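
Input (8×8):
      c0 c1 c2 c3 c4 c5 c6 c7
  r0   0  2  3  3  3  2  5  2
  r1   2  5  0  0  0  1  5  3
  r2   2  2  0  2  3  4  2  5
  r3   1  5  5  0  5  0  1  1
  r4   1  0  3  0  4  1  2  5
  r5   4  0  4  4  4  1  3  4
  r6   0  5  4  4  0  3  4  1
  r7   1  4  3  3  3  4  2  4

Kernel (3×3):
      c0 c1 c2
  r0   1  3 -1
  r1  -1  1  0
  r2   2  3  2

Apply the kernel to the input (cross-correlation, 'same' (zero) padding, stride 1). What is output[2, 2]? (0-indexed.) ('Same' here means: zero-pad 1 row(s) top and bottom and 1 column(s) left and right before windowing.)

The receptive field on the zero-padded input at this output position is [5 0 0 / 2 0 2 / 5 5 0]. Elementwise product with the kernel and sum: 5·1 + 0·3 + 0·-1 + 2·-1 + 0·1 + 5·2 + 5·3 + 0·2.

28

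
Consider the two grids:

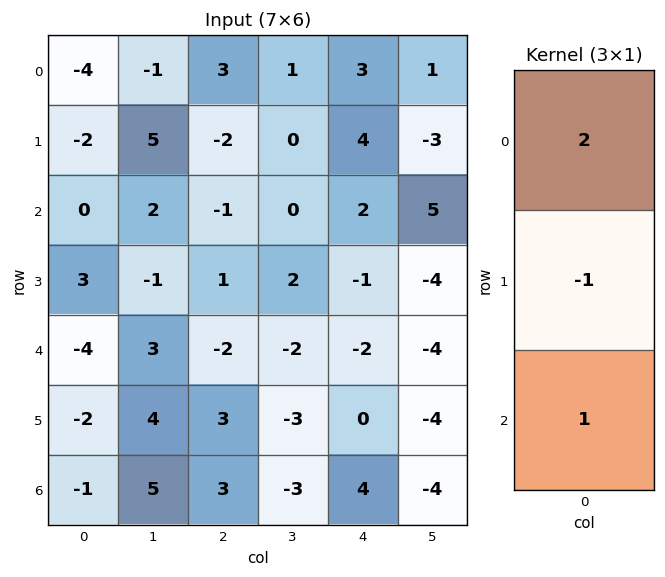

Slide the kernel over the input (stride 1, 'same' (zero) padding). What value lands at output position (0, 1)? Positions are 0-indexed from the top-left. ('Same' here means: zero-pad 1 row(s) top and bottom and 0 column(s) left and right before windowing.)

The receptive field on the zero-padded input at this output position is [0 / -1 / 5]. Elementwise product with the kernel and sum: 0·2 + -1·-1 + 5·1.

6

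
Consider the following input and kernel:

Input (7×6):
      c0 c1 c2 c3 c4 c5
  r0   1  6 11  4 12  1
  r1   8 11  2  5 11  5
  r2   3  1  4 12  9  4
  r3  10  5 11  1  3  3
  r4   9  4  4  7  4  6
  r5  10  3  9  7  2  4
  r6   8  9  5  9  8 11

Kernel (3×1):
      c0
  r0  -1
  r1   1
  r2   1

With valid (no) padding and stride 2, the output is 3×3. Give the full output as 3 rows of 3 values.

Output[0,0]: The receptive field on the input at this output position is [1 / 8 / 3]. Elementwise product with the kernel and sum: 1·-1 + 8·1 + 3·1.

10 -5 8
16 11 -2
9 10 6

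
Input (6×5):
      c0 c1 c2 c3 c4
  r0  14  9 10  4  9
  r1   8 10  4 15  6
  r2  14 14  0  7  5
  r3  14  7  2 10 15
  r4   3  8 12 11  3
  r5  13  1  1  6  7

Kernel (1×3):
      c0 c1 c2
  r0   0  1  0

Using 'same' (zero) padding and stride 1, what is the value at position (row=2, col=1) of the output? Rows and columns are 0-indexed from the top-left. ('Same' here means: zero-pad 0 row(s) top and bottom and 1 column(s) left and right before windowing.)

14

The receptive field on the zero-padded input at this output position is [14 14 0]. Elementwise product with the kernel and sum: 14·1.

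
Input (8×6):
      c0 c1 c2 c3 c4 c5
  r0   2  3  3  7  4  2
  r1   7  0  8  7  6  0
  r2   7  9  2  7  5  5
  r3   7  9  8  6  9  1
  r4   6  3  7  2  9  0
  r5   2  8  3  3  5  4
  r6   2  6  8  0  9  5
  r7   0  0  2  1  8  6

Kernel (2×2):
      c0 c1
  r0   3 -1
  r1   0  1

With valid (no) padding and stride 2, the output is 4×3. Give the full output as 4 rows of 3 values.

Output[0,0]: The receptive field on the input at this output position is [2 3 / 7 0]. Elementwise product with the kernel and sum: 2·3 + 3·-1 + 0·1.
Output[0,1]: The receptive field on the input at this output position is [3 7 / 8 7]. Elementwise product with the kernel and sum: 3·3 + 7·-1 + 7·1.

3 9 10
21 5 11
23 22 31
0 25 28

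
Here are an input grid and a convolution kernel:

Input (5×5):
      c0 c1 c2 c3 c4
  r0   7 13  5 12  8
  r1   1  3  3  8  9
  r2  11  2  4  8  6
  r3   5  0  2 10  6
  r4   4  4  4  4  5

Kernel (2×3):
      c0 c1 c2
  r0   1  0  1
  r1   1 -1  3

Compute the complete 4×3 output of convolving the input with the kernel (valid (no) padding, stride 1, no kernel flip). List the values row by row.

Output[0,0]: The receptive field on the input at this output position is [7 13 5 / 1 3 3]. Elementwise product with the kernel and sum: 7·1 + 5·1 + 1·1 + 3·-1 + 3·3.
Output[0,1]: The receptive field on the input at this output position is [13 5 12 / 3 3 8]. Elementwise product with the kernel and sum: 13·1 + 12·1 + 3·1 + 3·-1 + 8·3.

19 49 35
25 33 26
26 38 20
19 22 23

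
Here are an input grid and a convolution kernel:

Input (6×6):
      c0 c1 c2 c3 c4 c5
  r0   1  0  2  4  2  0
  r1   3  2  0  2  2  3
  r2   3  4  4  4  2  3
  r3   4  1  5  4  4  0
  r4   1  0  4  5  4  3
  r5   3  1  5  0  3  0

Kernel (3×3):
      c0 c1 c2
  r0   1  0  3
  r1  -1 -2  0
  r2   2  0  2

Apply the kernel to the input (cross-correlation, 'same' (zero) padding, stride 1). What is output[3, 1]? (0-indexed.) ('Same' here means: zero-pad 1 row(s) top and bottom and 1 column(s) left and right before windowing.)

The receptive field on the zero-padded input at this output position is [3 4 4 / 4 1 5 / 1 0 4]. Elementwise product with the kernel and sum: 3·1 + 4·3 + 4·-1 + 1·-2 + 1·2 + 4·2.

19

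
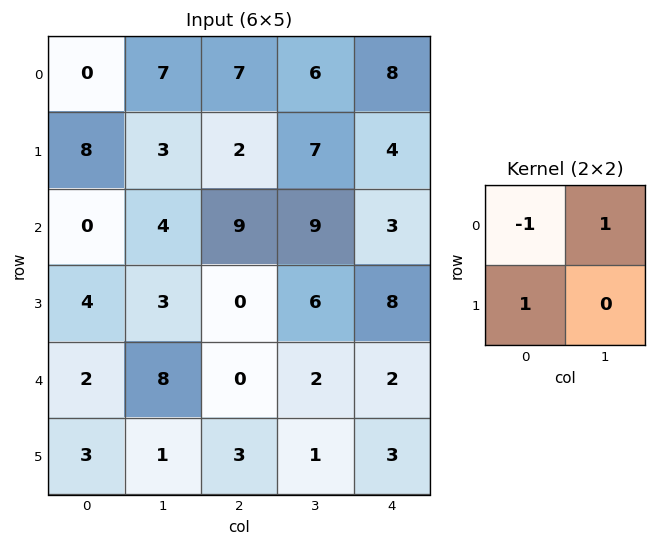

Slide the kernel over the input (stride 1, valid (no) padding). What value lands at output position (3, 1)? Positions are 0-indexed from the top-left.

5

The receptive field on the input at this output position is [3 0 / 8 0]. Elementwise product with the kernel and sum: 3·-1 + 0·1 + 8·1.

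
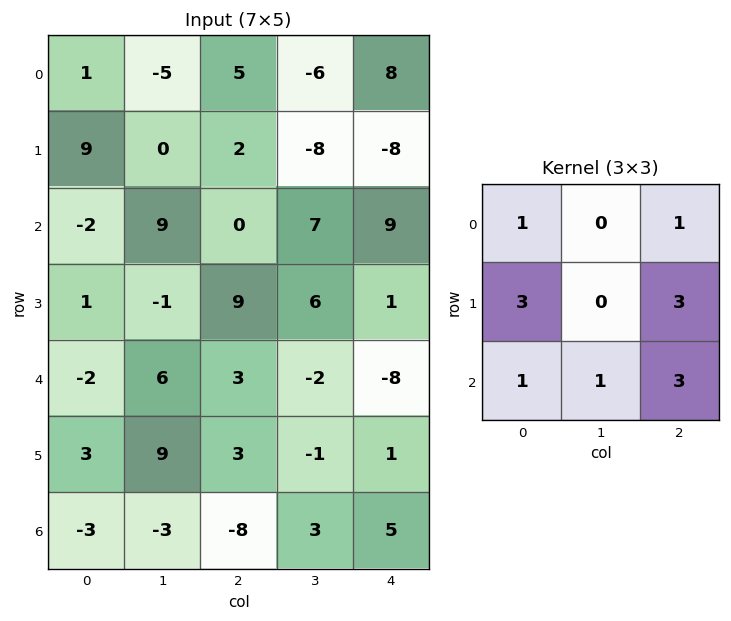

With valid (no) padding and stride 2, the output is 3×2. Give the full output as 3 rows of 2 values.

Output[0,0]: The receptive field on the input at this output position is [1 -5 5 / 9 0 2 / -2 9 0]. Elementwise product with the kernel and sum: 1·1 + 5·1 + 9·3 + 2·3 + -2·1 + 9·1 + 0·3.
Output[0,1]: The receptive field on the input at this output position is [5 -6 8 / 2 -8 -8 / 0 7 9]. Elementwise product with the kernel and sum: 5·1 + 8·1 + 2·3 + -8·3 + 0·1 + 7·1 + 9·3.

46 29
41 16
-11 17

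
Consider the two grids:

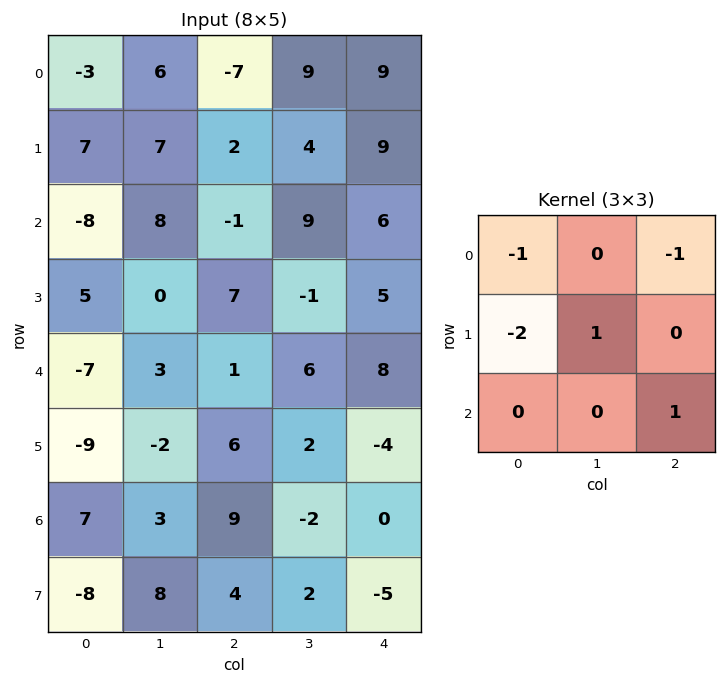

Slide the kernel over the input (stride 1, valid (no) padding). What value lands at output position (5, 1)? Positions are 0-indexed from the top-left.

5

The receptive field on the input at this output position is [-2 6 2 / 3 9 -2 / 8 4 2]. Elementwise product with the kernel and sum: -2·-1 + 2·-1 + 3·-2 + 9·1 + 2·1.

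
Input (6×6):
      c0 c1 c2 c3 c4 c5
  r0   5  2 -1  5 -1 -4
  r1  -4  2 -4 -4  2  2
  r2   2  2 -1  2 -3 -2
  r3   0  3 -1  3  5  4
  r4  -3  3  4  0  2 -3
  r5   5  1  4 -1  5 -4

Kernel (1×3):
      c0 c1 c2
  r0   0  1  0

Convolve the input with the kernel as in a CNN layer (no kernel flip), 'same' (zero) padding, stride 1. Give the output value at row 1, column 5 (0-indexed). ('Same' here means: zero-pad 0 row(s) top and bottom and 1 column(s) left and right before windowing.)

The receptive field on the zero-padded input at this output position is [2 2 0]. Elementwise product with the kernel and sum: 2·1.

2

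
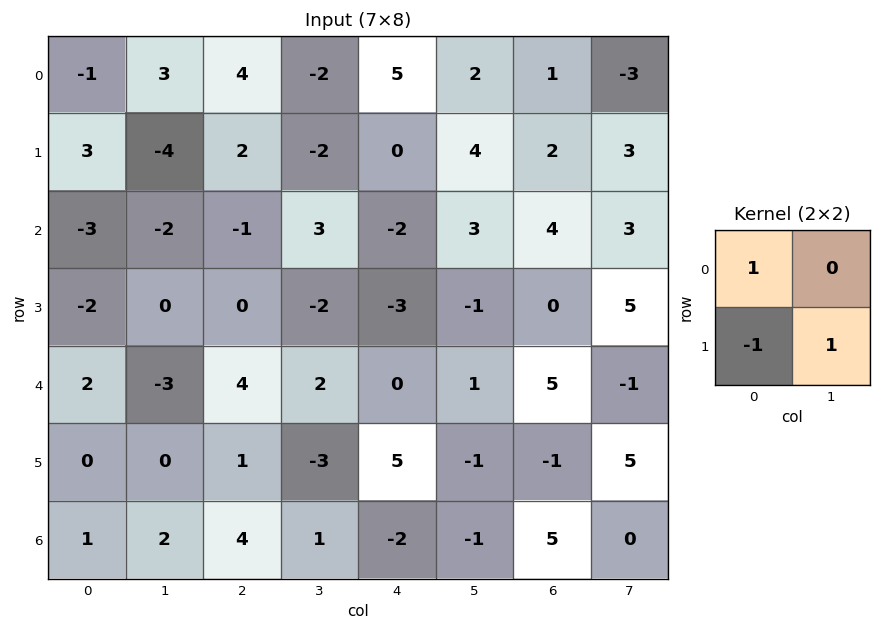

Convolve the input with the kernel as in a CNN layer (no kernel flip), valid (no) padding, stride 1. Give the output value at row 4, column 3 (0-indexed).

The receptive field on the input at this output position is [2 0 / -3 5]. Elementwise product with the kernel and sum: 2·1 + -3·-1 + 5·1.

10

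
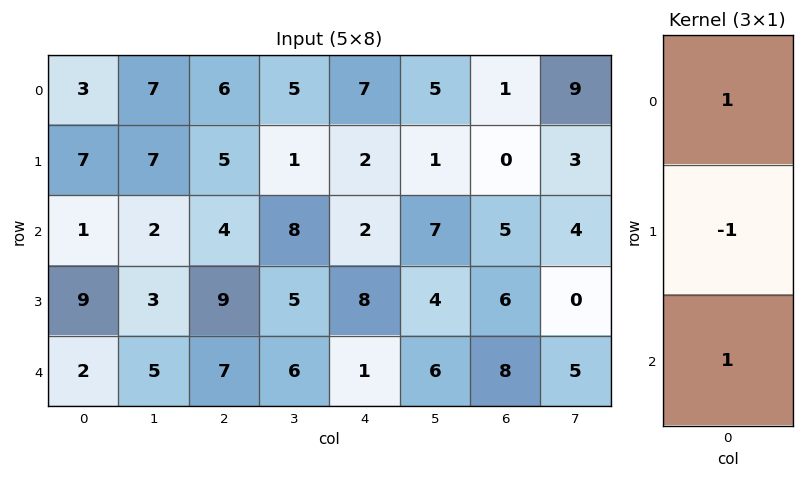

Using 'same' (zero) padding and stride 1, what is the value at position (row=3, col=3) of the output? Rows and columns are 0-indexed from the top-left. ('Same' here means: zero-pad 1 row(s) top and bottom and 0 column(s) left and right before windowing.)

9

The receptive field on the zero-padded input at this output position is [8 / 5 / 6]. Elementwise product with the kernel and sum: 8·1 + 5·-1 + 6·1.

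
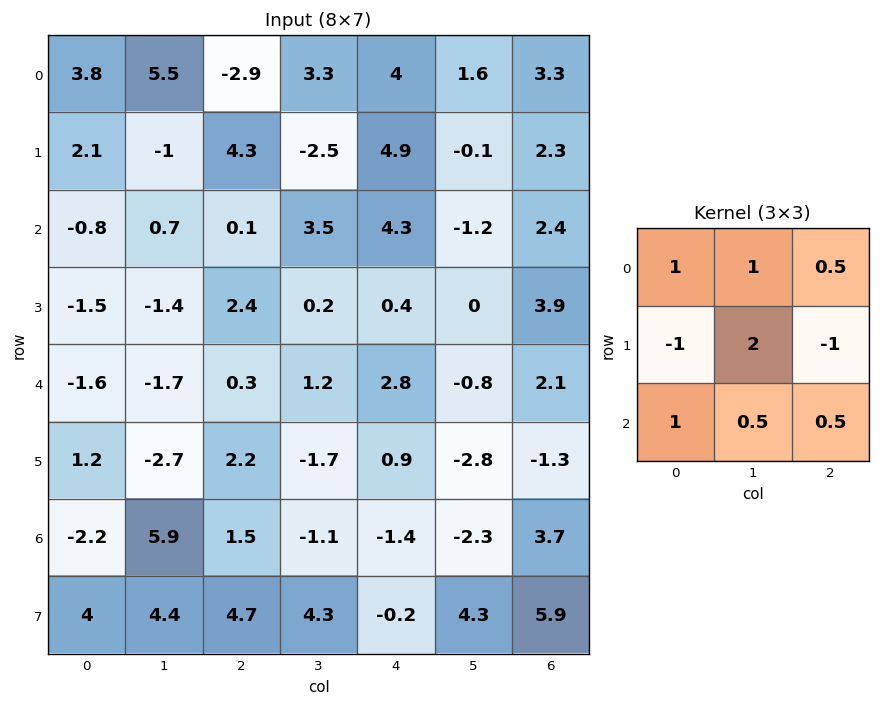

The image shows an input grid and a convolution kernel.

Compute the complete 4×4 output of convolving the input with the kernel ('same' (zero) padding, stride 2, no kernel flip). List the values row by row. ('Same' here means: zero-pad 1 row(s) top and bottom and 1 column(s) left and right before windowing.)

2.65 -14.7 3 6.05
-2.15 -2.05 9.05 10.15
-4.45 -0.25 3.15 5.45
-6.25 5.75 4.75 12.85

Output[0,0]: The receptive field on the zero-padded input at this output position is [0 0 0 / 0 3.8 5.5 / 0 2.1 -1]. Elementwise product with the kernel and sum: 0·1 + 0·1 + 0·0.5 + 0·-1 + 3.8·2 + 5.5·-1 + 0·1 + 2.1·0.5 + -1·0.5.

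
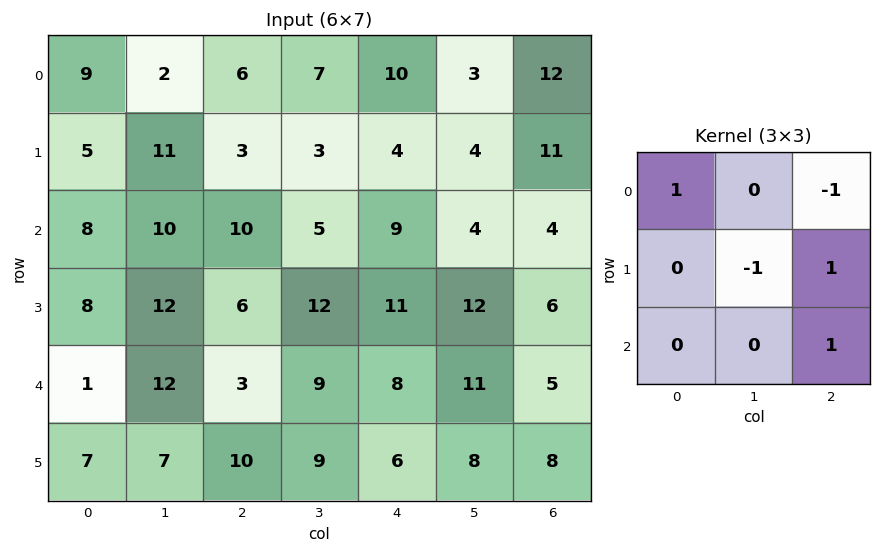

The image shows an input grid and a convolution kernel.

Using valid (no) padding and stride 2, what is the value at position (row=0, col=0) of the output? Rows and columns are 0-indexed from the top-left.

The receptive field on the input at this output position is [9 2 6 / 5 11 3 / 8 10 10]. Elementwise product with the kernel and sum: 9·1 + 6·-1 + 11·-1 + 3·1 + 10·1.

5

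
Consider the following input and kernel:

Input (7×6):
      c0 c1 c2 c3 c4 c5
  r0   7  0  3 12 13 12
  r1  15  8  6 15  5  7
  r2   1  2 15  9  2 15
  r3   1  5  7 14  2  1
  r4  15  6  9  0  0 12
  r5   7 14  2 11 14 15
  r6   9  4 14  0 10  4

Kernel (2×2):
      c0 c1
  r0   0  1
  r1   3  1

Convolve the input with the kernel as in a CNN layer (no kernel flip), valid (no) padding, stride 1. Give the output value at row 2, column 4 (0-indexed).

The receptive field on the input at this output position is [2 15 / 2 1]. Elementwise product with the kernel and sum: 15·1 + 2·3 + 1·1.

22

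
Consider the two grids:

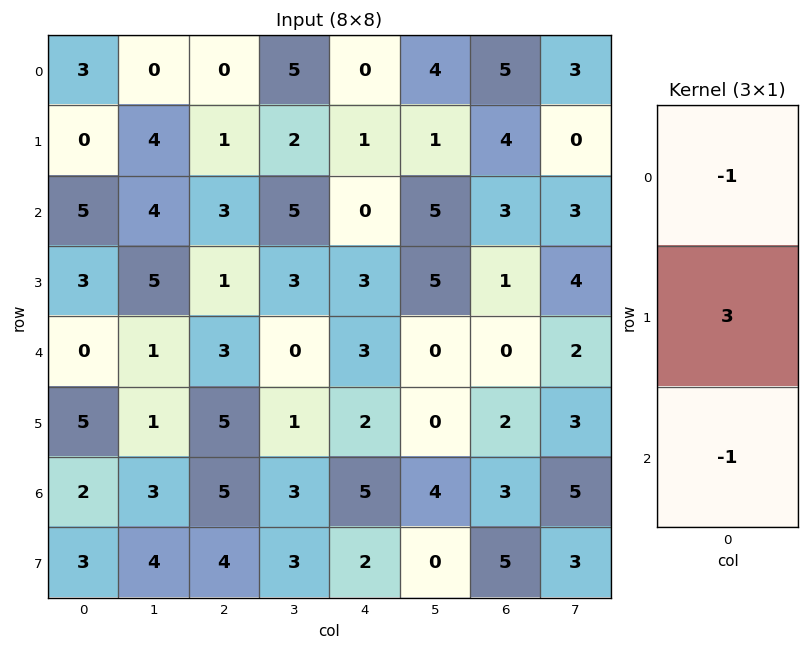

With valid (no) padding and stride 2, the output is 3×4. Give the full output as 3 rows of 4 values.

-8 0 3 4
4 -3 6 0
13 7 -2 3

Output[0,0]: The receptive field on the input at this output position is [3 / 0 / 5]. Elementwise product with the kernel and sum: 3·-1 + 0·3 + 5·-1.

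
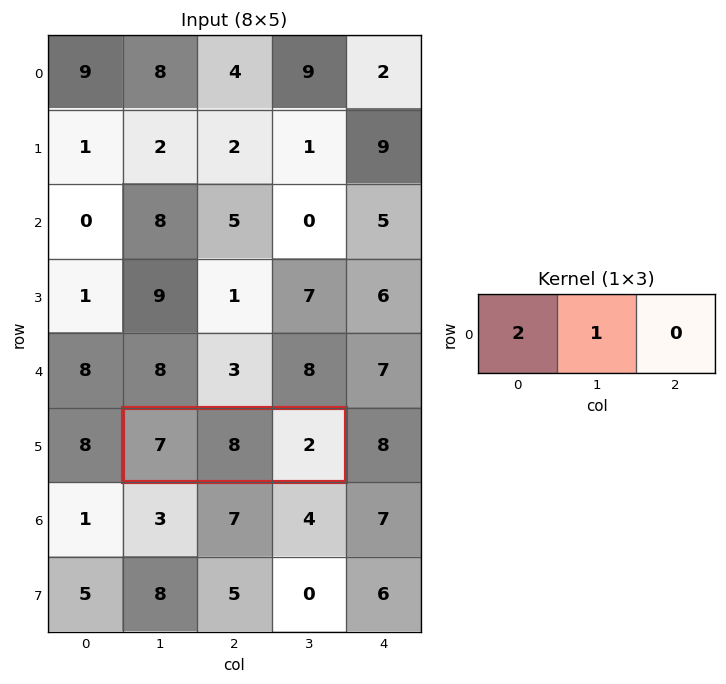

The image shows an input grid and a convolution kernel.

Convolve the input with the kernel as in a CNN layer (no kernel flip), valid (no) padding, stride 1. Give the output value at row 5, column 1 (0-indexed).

22

The receptive field on the input at this output position is [7 8 2]. Elementwise product with the kernel and sum: 7·2 + 8·1.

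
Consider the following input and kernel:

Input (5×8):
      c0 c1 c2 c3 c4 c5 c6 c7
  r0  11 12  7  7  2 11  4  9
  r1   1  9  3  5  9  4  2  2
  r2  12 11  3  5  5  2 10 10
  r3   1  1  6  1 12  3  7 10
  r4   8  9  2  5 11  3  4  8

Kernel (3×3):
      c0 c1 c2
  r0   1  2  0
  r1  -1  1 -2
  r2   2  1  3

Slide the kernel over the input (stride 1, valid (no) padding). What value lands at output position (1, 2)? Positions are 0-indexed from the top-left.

54

The receptive field on the input at this output position is [3 5 9 / 3 5 5 / 6 1 12]. Elementwise product with the kernel and sum: 3·1 + 5·2 + 3·-1 + 5·1 + 5·-2 + 6·2 + 1·1 + 12·3.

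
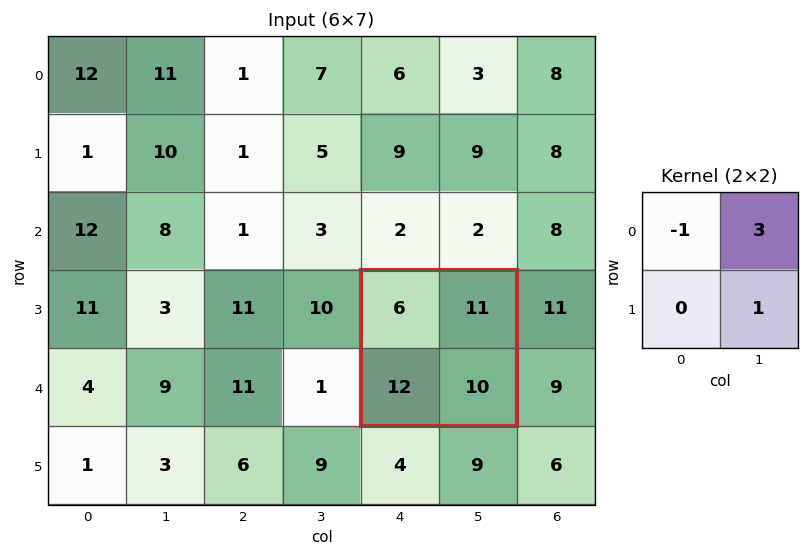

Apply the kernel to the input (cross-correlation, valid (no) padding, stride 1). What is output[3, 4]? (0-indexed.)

The receptive field on the input at this output position is [6 11 / 12 10]. Elementwise product with the kernel and sum: 6·-1 + 11·3 + 10·1.

37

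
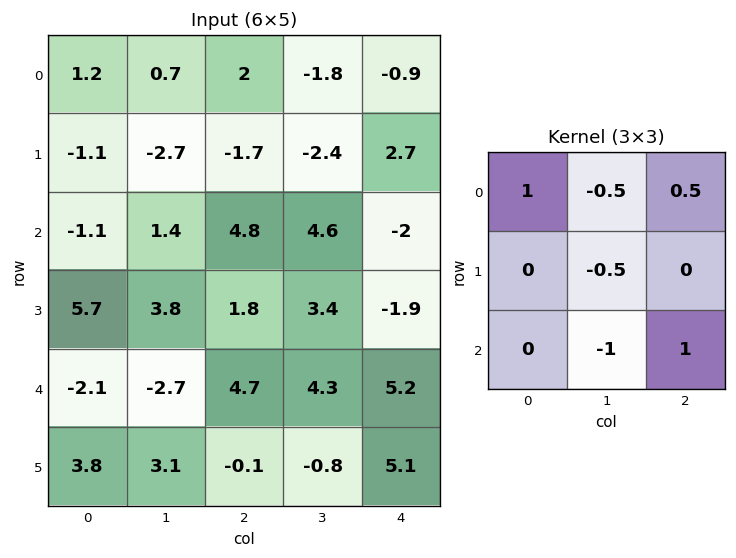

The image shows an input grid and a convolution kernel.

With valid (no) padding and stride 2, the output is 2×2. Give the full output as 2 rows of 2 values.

6.6 -2.95
6.1 0.7

Output[0,0]: The receptive field on the input at this output position is [1.2 0.7 2 / -1.1 -2.7 -1.7 / -1.1 1.4 4.8]. Elementwise product with the kernel and sum: 1.2·1 + 0.7·-0.5 + 2·0.5 + -2.7·-0.5 + 1.4·-1 + 4.8·1.
Output[0,1]: The receptive field on the input at this output position is [2 -1.8 -0.9 / -1.7 -2.4 2.7 / 4.8 4.6 -2]. Elementwise product with the kernel and sum: 2·1 + -1.8·-0.5 + -0.9·0.5 + -2.4·-0.5 + 4.6·-1 + -2·1.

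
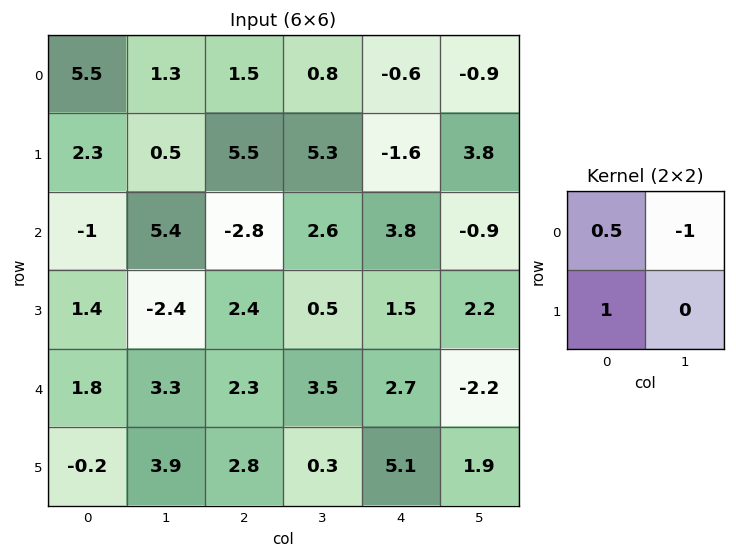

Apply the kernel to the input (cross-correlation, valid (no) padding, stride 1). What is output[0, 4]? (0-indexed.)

The receptive field on the input at this output position is [-0.6 -0.9 / -1.6 3.8]. Elementwise product with the kernel and sum: -0.6·0.5 + -0.9·-1 + -1.6·1.

-1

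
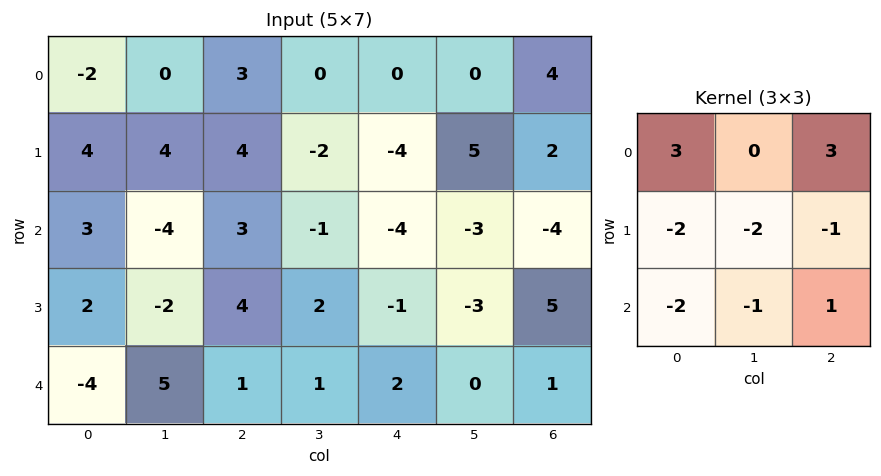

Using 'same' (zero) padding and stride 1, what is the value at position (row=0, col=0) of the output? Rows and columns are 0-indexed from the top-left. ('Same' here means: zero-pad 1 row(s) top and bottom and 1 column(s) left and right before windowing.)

4

The receptive field on the zero-padded input at this output position is [0 0 0 / 0 -2 0 / 0 4 4]. Elementwise product with the kernel and sum: 0·3 + 0·3 + 0·-2 + -2·-2 + 0·-1 + 0·-2 + 4·-1 + 4·1.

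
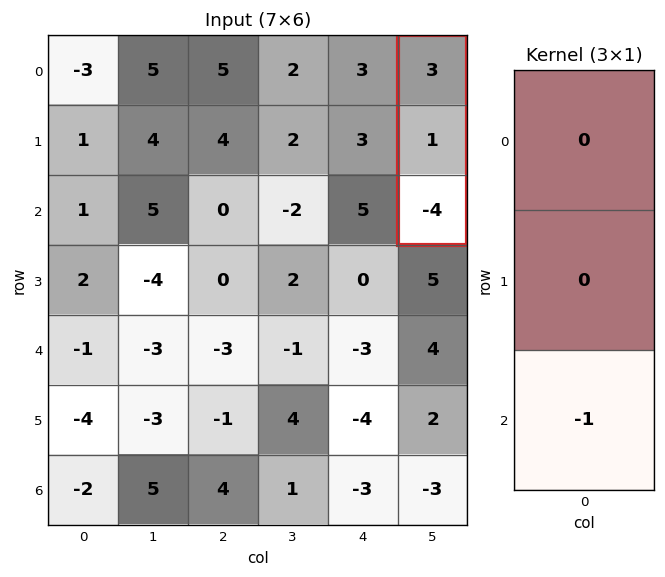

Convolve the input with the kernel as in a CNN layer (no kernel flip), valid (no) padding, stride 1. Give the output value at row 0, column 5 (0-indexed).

4

The receptive field on the input at this output position is [3 / 1 / -4]. Elementwise product with the kernel and sum: -4·-1.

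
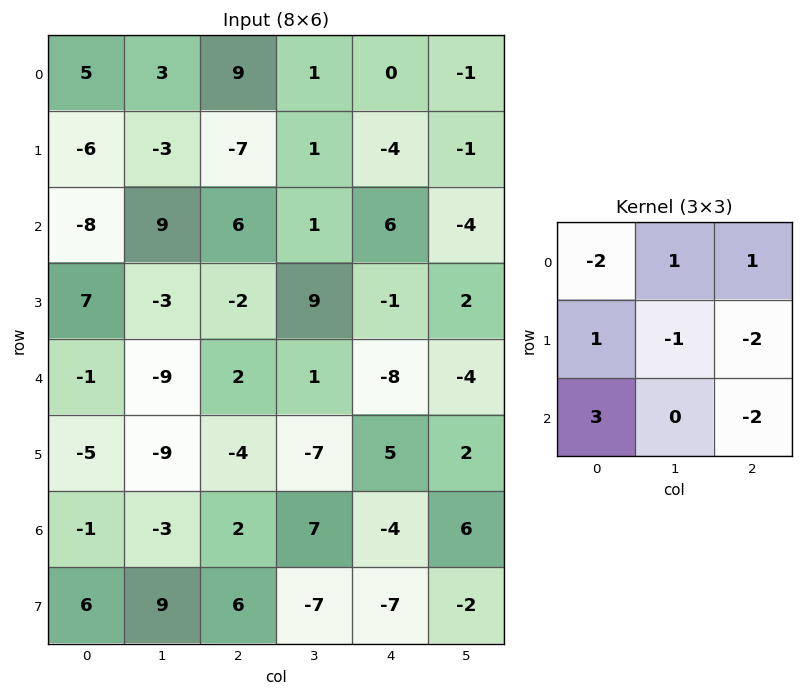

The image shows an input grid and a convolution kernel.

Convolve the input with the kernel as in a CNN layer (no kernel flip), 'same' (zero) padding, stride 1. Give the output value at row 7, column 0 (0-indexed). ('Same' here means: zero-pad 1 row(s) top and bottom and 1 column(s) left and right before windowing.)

The receptive field on the zero-padded input at this output position is [0 -1 -3 / 0 6 9 / 0 0 0]. Elementwise product with the kernel and sum: 0·-2 + -1·1 + -3·1 + 0·1 + 6·-1 + 9·-2 + 0·3 + 0·-2.

-28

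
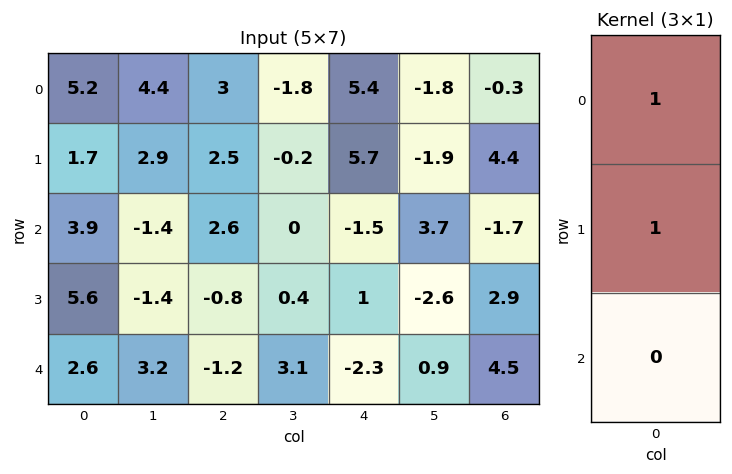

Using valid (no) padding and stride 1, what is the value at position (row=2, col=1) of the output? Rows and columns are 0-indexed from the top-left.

The receptive field on the input at this output position is [-1.4 / -1.4 / 3.2]. Elementwise product with the kernel and sum: -1.4·1 + -1.4·1.

-2.8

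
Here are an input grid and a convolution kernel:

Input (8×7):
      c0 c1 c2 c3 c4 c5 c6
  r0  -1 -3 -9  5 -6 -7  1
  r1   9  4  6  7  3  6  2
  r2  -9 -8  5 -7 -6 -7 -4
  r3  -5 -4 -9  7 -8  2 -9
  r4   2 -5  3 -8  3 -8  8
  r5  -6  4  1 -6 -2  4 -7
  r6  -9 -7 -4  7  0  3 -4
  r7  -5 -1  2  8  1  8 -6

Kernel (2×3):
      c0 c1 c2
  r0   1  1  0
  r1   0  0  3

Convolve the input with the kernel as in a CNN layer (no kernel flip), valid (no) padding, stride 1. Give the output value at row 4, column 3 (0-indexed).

The receptive field on the input at this output position is [-8 3 -8 / -6 -2 4]. Elementwise product with the kernel and sum: -8·1 + 3·1 + 4·3.

7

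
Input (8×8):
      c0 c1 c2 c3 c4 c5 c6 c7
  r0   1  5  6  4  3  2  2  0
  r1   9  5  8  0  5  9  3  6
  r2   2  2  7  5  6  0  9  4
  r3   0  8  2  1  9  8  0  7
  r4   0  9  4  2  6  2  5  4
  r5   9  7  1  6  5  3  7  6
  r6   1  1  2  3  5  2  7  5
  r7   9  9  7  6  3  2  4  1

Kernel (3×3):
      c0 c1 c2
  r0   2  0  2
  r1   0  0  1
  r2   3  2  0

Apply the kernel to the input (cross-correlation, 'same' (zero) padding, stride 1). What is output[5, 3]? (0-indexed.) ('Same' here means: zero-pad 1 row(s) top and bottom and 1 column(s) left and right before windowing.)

37

The receptive field on the zero-padded input at this output position is [4 2 6 / 1 6 5 / 2 3 5]. Elementwise product with the kernel and sum: 4·2 + 6·2 + 5·1 + 2·3 + 3·2.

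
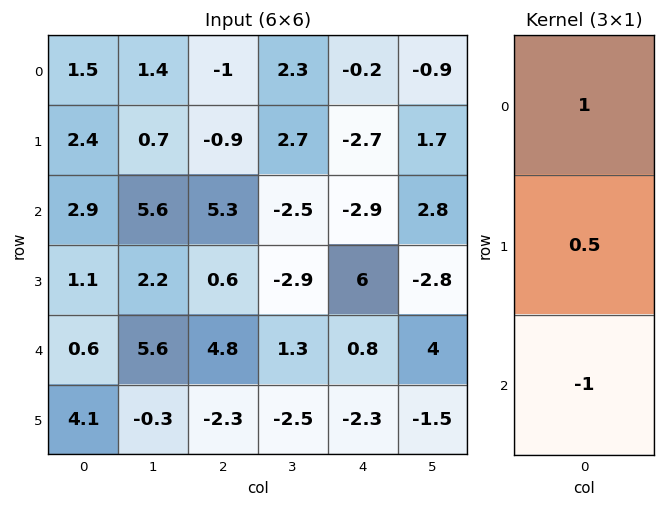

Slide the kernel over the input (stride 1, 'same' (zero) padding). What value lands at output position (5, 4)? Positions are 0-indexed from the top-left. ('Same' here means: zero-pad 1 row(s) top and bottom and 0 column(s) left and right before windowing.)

-0.35

The receptive field on the zero-padded input at this output position is [0.8 / -2.3 / 0]. Elementwise product with the kernel and sum: 0.8·1 + -2.3·0.5 + 0·-1.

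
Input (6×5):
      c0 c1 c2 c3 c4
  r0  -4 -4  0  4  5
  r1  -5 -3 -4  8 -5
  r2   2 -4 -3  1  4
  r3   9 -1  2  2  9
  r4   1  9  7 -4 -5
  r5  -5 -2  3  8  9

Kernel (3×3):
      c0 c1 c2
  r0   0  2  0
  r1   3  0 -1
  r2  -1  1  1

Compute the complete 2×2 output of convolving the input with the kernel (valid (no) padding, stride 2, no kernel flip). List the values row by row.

-28 9
32 -17

Output[0,0]: The receptive field on the input at this output position is [-4 -4 0 / -5 -3 -4 / 2 -4 -3]. Elementwise product with the kernel and sum: -4·2 + -5·3 + -4·-1 + 2·-1 + -4·1 + -3·1.
Output[0,1]: The receptive field on the input at this output position is [0 4 5 / -4 8 -5 / -3 1 4]. Elementwise product with the kernel and sum: 4·2 + -4·3 + -5·-1 + -3·-1 + 1·1 + 4·1.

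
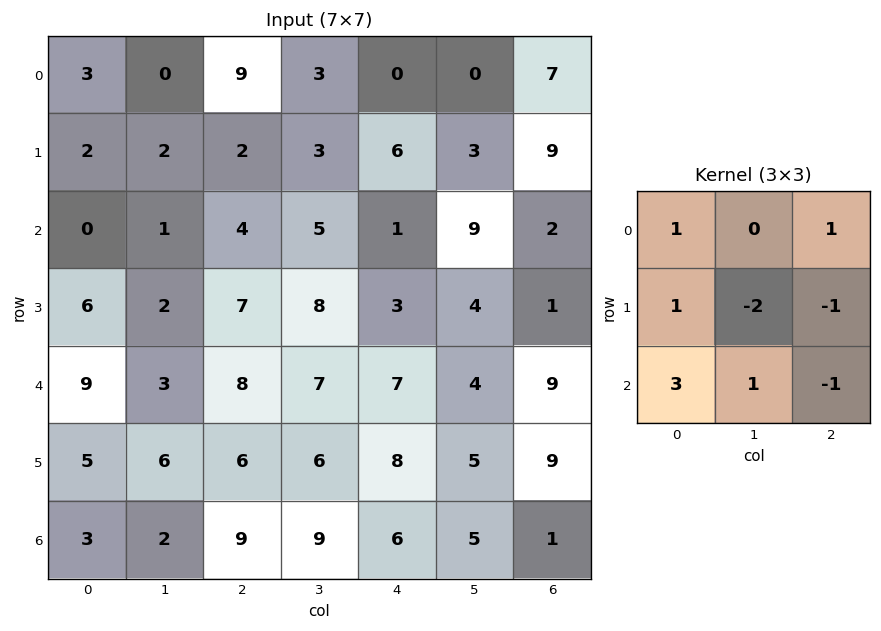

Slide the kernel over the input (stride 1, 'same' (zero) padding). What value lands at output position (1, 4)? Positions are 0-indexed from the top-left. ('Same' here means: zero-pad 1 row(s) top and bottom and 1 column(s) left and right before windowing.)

The receptive field on the zero-padded input at this output position is [3 0 0 / 3 6 3 / 5 1 9]. Elementwise product with the kernel and sum: 3·1 + 0·1 + 3·1 + 6·-2 + 3·-1 + 5·3 + 1·1 + 9·-1.

-2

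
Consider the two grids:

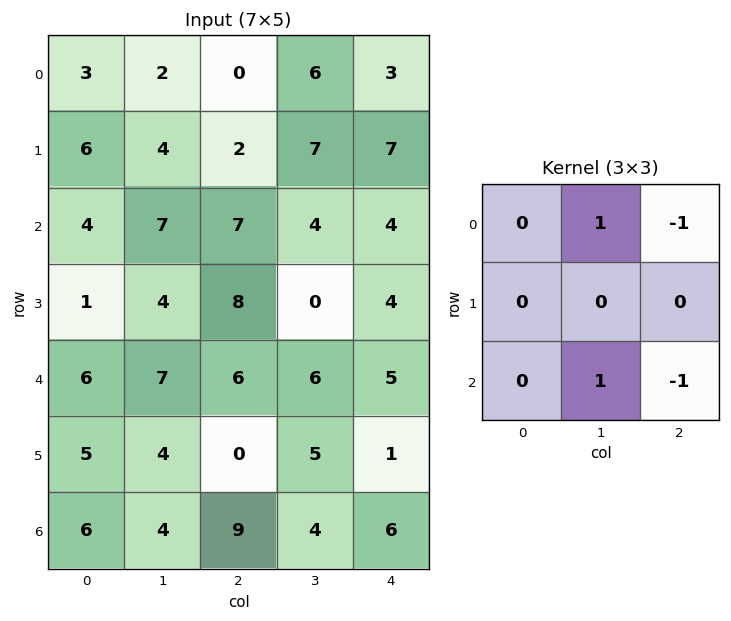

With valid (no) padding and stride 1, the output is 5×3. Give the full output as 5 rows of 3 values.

Output[0,0]: The receptive field on the input at this output position is [3 2 0 / 6 4 2 / 4 7 7]. Elementwise product with the kernel and sum: 2·1 + 0·-1 + 7·1 + 7·-1.
Output[0,1]: The receptive field on the input at this output position is [2 0 6 / 4 2 7 / 7 7 4]. Elementwise product with the kernel and sum: 0·1 + 6·-1 + 7·1 + 4·-1.

2 -3 3
-2 3 -4
1 3 1
0 3 0
-4 5 -1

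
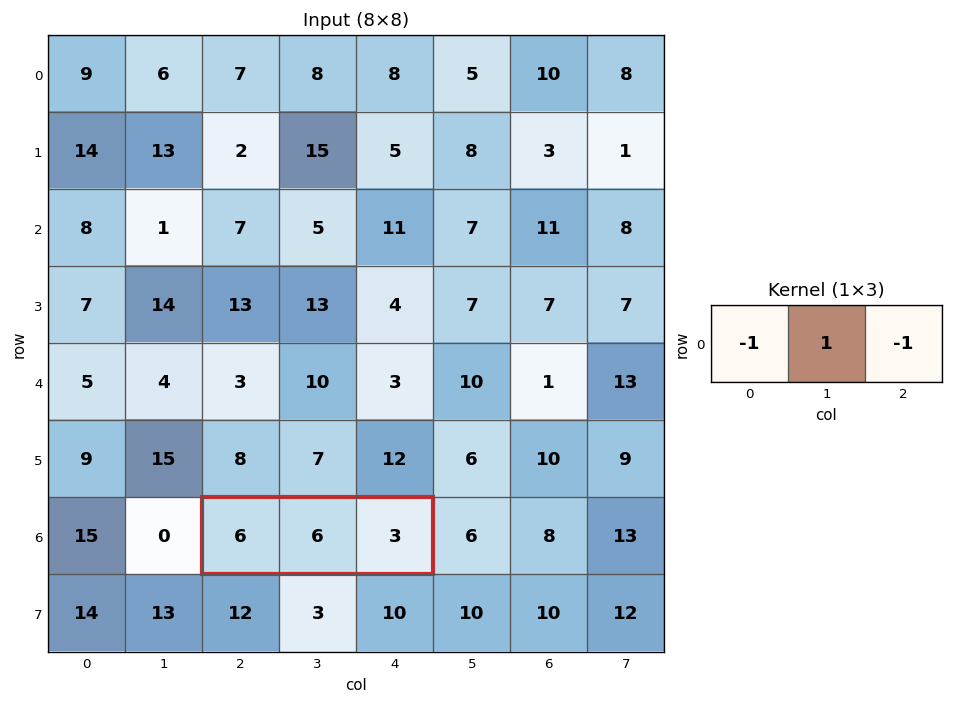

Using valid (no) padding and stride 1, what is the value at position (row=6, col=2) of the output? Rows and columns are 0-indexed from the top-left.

-3

The receptive field on the input at this output position is [6 6 3]. Elementwise product with the kernel and sum: 6·-1 + 6·1 + 3·-1.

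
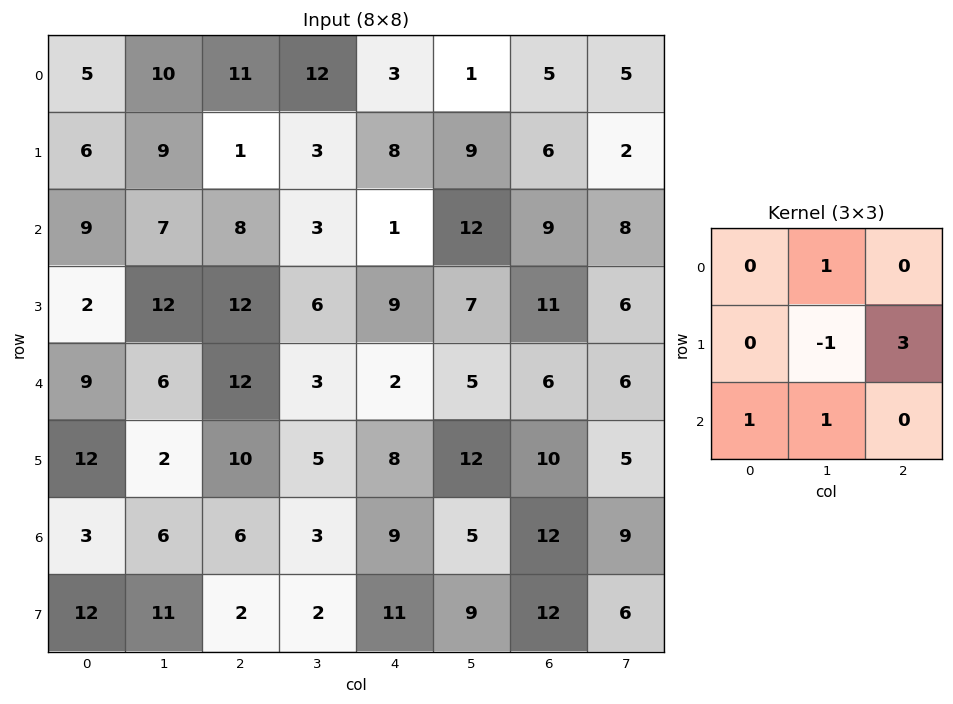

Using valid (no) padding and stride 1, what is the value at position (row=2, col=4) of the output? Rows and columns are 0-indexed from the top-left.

45

The receptive field on the input at this output position is [1 12 9 / 9 7 11 / 2 5 6]. Elementwise product with the kernel and sum: 12·1 + 7·-1 + 11·3 + 2·1 + 5·1.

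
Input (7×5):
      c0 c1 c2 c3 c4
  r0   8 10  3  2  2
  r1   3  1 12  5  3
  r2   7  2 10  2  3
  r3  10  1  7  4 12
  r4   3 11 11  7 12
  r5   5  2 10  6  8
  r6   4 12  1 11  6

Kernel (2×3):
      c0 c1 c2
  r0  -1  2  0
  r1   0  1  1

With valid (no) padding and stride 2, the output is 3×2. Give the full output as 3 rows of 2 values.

25 9
5 10
31 17

Output[0,0]: The receptive field on the input at this output position is [8 10 3 / 3 1 12]. Elementwise product with the kernel and sum: 8·-1 + 10·2 + 1·1 + 12·1.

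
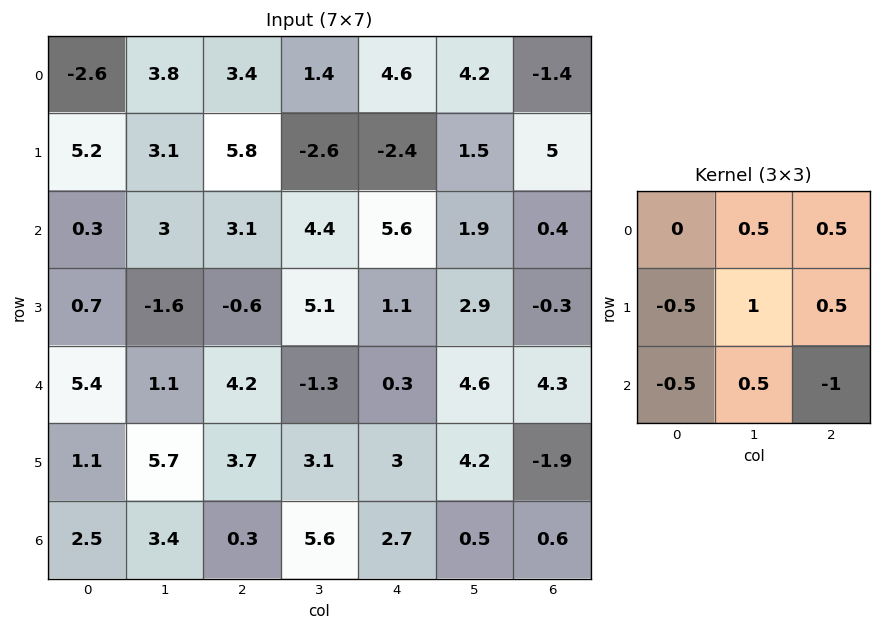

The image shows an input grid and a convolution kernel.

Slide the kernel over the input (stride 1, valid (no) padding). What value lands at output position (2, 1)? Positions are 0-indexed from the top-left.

9.35

The receptive field on the input at this output position is [3 3.1 4.4 / -1.6 -0.6 5.1 / 1.1 4.2 -1.3]. Elementwise product with the kernel and sum: 3.1·0.5 + 4.4·0.5 + -1.6·-0.5 + -0.6·1 + 5.1·0.5 + 1.1·-0.5 + 4.2·0.5 + -1.3·-1.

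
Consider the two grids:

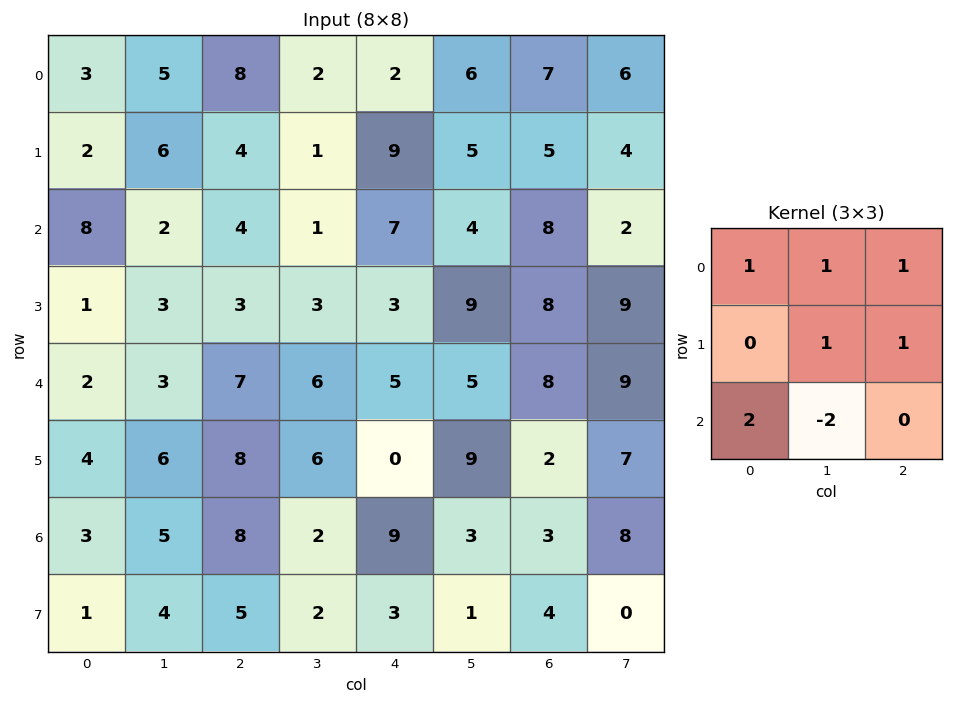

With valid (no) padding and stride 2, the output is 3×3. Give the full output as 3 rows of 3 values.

38 28 31
18 20 36
22 36 41

Output[0,0]: The receptive field on the input at this output position is [3 5 8 / 2 6 4 / 8 2 4]. Elementwise product with the kernel and sum: 3·1 + 5·1 + 8·1 + 6·1 + 4·1 + 8·2 + 2·-2.
Output[0,1]: The receptive field on the input at this output position is [8 2 2 / 4 1 9 / 4 1 7]. Elementwise product with the kernel and sum: 8·1 + 2·1 + 2·1 + 1·1 + 9·1 + 4·2 + 1·-2.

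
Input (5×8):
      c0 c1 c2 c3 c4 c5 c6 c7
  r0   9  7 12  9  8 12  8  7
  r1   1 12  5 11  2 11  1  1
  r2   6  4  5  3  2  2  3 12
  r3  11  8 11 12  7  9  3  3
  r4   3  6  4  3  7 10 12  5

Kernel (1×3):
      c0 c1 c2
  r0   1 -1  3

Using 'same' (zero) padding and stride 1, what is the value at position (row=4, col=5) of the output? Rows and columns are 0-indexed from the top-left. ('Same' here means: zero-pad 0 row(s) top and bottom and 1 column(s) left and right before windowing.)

The receptive field on the zero-padded input at this output position is [7 10 12]. Elementwise product with the kernel and sum: 7·1 + 10·-1 + 12·3.

33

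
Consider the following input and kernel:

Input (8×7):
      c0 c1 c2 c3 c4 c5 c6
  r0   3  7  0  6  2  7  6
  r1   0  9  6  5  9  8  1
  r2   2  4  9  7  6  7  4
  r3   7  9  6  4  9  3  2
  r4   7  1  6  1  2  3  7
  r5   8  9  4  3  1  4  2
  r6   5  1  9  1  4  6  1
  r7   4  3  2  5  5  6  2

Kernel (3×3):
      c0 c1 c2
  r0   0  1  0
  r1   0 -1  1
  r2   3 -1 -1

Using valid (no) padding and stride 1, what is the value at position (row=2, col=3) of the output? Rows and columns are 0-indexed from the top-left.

The receptive field on the input at this output position is [7 6 7 / 4 9 3 / 1 2 3]. Elementwise product with the kernel and sum: 6·1 + 9·-1 + 3·1 + 1·3 + 2·-1 + 3·-1.

-2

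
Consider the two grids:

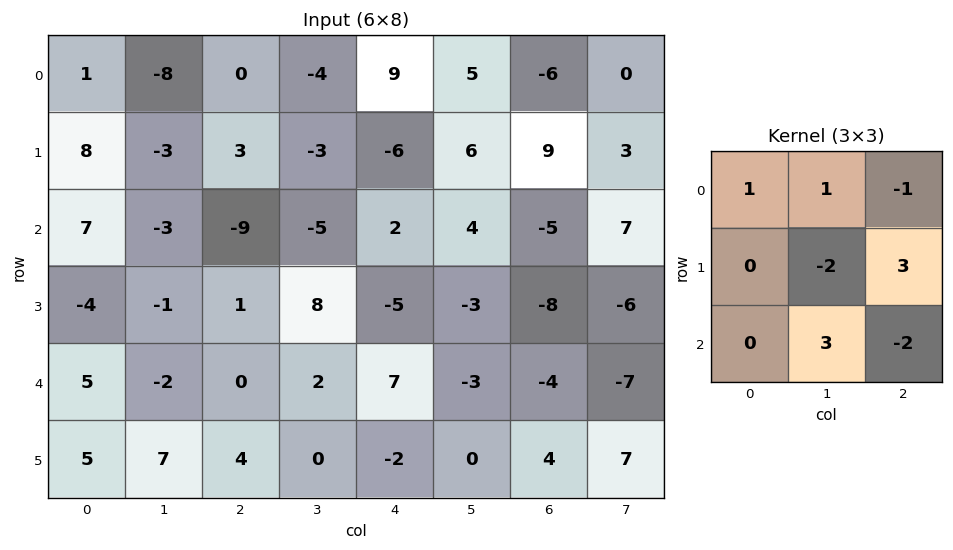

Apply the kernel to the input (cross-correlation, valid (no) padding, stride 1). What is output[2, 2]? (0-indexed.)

The receptive field on the input at this output position is [-9 -5 2 / 1 8 -5 / 0 2 7]. Elementwise product with the kernel and sum: -9·1 + -5·1 + 2·-1 + 8·-2 + -5·3 + 2·3 + 7·-2.

-55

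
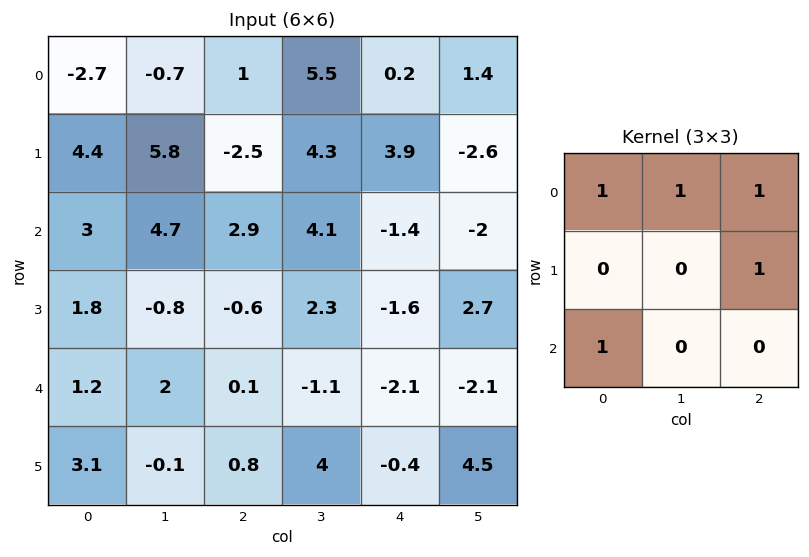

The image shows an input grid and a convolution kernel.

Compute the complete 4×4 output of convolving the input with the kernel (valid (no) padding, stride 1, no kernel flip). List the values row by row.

-1.9 14.8 13.5 8.6
12.4 10.9 3.7 5.9
11.2 16 4.1 2.3
3.6 -0.3 -1.2 5.3

Output[0,0]: The receptive field on the input at this output position is [-2.7 -0.7 1 / 4.4 5.8 -2.5 / 3 4.7 2.9]. Elementwise product with the kernel and sum: -2.7·1 + -0.7·1 + 1·1 + -2.5·1 + 3·1.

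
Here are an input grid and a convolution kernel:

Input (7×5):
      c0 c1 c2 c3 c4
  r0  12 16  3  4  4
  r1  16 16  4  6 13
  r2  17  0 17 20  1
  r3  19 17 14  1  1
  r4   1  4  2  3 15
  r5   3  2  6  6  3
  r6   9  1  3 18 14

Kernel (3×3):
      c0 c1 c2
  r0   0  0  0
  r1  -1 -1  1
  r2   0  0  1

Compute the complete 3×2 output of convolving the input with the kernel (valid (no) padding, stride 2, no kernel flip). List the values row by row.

-11 4
-20 1
4 5

Output[0,0]: The receptive field on the input at this output position is [12 16 3 / 16 16 4 / 17 0 17]. Elementwise product with the kernel and sum: 16·-1 + 16·-1 + 4·1 + 17·1.
Output[0,1]: The receptive field on the input at this output position is [3 4 4 / 4 6 13 / 17 20 1]. Elementwise product with the kernel and sum: 4·-1 + 6·-1 + 13·1 + 1·1.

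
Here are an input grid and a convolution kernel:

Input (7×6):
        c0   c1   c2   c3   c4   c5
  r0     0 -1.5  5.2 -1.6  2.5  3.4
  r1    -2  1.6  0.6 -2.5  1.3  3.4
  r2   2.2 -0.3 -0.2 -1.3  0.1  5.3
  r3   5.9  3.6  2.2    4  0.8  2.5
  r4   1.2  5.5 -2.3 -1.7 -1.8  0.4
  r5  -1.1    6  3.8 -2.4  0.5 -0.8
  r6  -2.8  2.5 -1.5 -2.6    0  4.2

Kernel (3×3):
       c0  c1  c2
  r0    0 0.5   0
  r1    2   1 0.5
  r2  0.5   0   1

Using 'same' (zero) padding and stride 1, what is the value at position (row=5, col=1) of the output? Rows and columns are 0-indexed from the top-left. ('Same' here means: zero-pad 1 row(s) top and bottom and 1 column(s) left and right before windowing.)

The receptive field on the zero-padded input at this output position is [1.2 5.5 -2.3 / -1.1 6 3.8 / -2.8 2.5 -1.5]. Elementwise product with the kernel and sum: 5.5·0.5 + -1.1·2 + 6·1 + 3.8·0.5 + -2.8·0.5 + -1.5·1.

5.55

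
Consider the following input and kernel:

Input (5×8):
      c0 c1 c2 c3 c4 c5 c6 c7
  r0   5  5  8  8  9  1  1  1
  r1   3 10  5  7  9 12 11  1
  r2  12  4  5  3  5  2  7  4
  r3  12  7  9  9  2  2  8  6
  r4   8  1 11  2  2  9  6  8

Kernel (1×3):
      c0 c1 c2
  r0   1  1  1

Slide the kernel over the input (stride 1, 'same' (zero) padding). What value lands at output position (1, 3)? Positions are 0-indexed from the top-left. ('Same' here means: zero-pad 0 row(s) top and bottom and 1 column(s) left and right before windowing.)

The receptive field on the zero-padded input at this output position is [5 7 9]. Elementwise product with the kernel and sum: 5·1 + 7·1 + 9·1.

21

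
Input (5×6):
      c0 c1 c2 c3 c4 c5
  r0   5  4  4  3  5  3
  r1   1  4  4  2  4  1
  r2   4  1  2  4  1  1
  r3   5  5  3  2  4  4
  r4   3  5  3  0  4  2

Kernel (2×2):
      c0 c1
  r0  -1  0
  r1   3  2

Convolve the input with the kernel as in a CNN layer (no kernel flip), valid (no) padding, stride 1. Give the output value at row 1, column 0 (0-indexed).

13

The receptive field on the input at this output position is [1 4 / 4 1]. Elementwise product with the kernel and sum: 1·-1 + 4·3 + 1·2.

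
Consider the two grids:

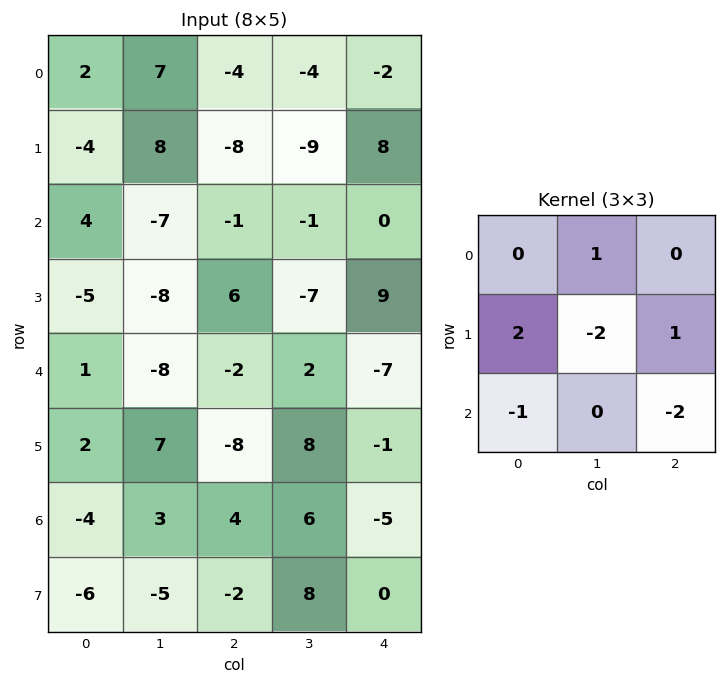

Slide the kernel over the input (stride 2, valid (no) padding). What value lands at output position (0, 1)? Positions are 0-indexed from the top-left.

The receptive field on the input at this output position is [-4 -4 -2 / -8 -9 8 / -1 -1 0]. Elementwise product with the kernel and sum: -4·1 + -8·2 + -9·-2 + 8·1 + -1·-1 + 0·-2.

7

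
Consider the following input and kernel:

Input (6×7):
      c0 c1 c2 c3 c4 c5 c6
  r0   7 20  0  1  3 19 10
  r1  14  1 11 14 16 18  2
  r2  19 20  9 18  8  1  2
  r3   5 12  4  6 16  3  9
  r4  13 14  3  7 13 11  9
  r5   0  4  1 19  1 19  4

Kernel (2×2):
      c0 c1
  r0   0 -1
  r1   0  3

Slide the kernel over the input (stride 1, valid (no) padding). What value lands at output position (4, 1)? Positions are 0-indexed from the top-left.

The receptive field on the input at this output position is [14 3 / 4 1]. Elementwise product with the kernel and sum: 3·-1 + 1·3.

0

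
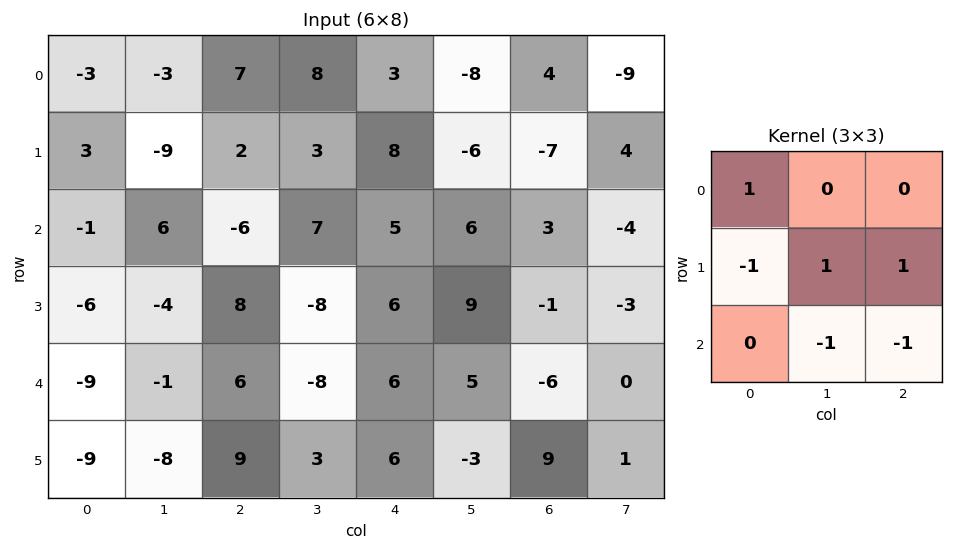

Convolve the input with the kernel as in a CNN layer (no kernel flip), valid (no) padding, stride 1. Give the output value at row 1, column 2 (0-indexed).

22

The receptive field on the input at this output position is [2 3 8 / -6 7 5 / 8 -8 6]. Elementwise product with the kernel and sum: 2·1 + -6·-1 + 7·1 + 5·1 + -8·-1 + 6·-1.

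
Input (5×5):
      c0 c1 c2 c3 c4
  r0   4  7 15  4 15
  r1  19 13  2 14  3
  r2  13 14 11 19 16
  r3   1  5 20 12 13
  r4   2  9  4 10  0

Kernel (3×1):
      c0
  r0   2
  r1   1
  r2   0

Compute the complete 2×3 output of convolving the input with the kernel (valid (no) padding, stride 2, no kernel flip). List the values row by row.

27 32 33
27 42 45

Output[0,0]: The receptive field on the input at this output position is [4 / 19 / 13]. Elementwise product with the kernel and sum: 4·2 + 19·1.
Output[0,1]: The receptive field on the input at this output position is [15 / 2 / 11]. Elementwise product with the kernel and sum: 15·2 + 2·1.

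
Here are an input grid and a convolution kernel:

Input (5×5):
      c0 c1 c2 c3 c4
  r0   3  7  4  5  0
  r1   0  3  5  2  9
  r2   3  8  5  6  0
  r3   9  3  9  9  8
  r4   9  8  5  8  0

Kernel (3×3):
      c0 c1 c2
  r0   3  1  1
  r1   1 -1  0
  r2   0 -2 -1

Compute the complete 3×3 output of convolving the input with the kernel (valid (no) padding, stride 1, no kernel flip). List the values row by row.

-4 12 8
-12 -8 -1
7 11 5

Output[0,0]: The receptive field on the input at this output position is [3 7 4 / 0 3 5 / 3 8 5]. Elementwise product with the kernel and sum: 3·3 + 7·1 + 4·1 + 0·1 + 3·-1 + 8·-2 + 5·-1.
Output[0,1]: The receptive field on the input at this output position is [7 4 5 / 3 5 2 / 8 5 6]. Elementwise product with the kernel and sum: 7·3 + 4·1 + 5·1 + 3·1 + 5·-1 + 5·-2 + 6·-1.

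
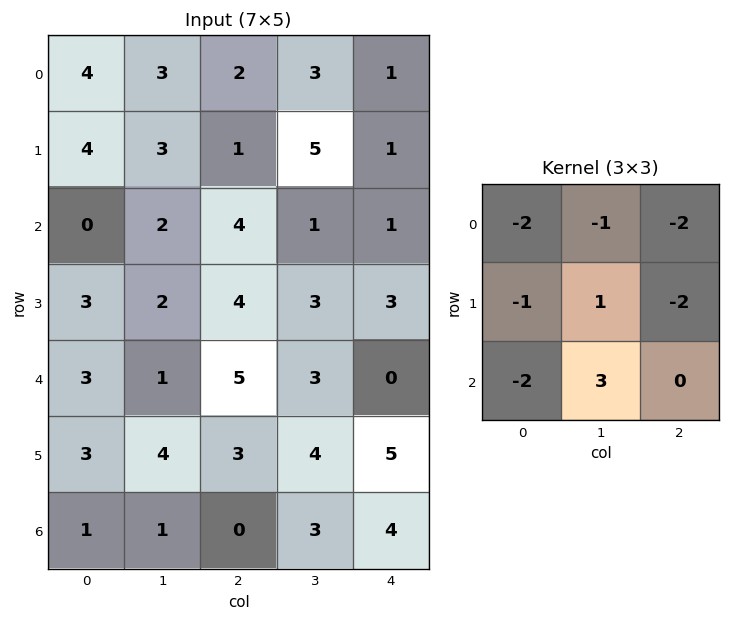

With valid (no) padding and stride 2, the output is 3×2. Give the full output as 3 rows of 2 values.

-12 -12
-22 -19
-21 -13

Output[0,0]: The receptive field on the input at this output position is [4 3 2 / 4 3 1 / 0 2 4]. Elementwise product with the kernel and sum: 4·-2 + 3·-1 + 2·-2 + 4·-1 + 3·1 + 1·-2 + 0·-2 + 2·3.
Output[0,1]: The receptive field on the input at this output position is [2 3 1 / 1 5 1 / 4 1 1]. Elementwise product with the kernel and sum: 2·-2 + 3·-1 + 1·-2 + 1·-1 + 5·1 + 1·-2 + 4·-2 + 1·3.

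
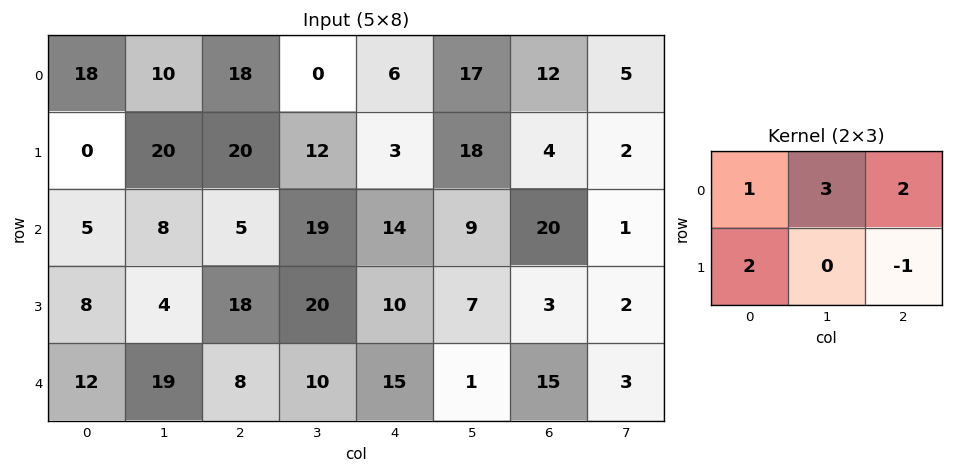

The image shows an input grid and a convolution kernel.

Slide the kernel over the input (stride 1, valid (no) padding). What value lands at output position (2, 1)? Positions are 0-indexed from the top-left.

49

The receptive field on the input at this output position is [8 5 19 / 4 18 20]. Elementwise product with the kernel and sum: 8·1 + 5·3 + 19·2 + 4·2 + 20·-1.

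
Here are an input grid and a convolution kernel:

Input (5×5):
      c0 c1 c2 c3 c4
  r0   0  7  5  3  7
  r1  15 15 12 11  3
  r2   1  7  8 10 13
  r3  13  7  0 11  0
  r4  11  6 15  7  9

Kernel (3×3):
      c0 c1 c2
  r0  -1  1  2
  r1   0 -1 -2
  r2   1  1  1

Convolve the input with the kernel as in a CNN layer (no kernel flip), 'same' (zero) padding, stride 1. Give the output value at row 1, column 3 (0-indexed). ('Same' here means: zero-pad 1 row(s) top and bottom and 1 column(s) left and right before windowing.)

The receptive field on the zero-padded input at this output position is [5 3 7 / 12 11 3 / 8 10 13]. Elementwise product with the kernel and sum: 5·-1 + 3·1 + 7·2 + 11·-1 + 3·-2 + 8·1 + 10·1 + 13·1.

26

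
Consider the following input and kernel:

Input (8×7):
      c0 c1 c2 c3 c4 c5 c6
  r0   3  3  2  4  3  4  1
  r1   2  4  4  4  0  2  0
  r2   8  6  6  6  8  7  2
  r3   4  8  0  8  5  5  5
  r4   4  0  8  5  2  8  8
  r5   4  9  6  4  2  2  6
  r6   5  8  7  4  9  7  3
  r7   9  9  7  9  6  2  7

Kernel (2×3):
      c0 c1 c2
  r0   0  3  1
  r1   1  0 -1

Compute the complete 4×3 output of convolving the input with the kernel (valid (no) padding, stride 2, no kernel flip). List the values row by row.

Output[0,0]: The receptive field on the input at this output position is [3 3 2 / 2 4 4]. Elementwise product with the kernel and sum: 3·3 + 2·1 + 2·1 + 4·-1.

9 19 13
28 21 23
6 21 28
33 22 23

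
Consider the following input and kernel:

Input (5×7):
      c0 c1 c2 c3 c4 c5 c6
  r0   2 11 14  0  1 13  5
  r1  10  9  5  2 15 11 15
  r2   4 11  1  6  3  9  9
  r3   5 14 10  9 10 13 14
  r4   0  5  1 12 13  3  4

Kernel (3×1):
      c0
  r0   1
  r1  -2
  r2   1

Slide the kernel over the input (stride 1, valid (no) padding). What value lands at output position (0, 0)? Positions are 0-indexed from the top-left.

-14

The receptive field on the input at this output position is [2 / 10 / 4]. Elementwise product with the kernel and sum: 2·1 + 10·-2 + 4·1.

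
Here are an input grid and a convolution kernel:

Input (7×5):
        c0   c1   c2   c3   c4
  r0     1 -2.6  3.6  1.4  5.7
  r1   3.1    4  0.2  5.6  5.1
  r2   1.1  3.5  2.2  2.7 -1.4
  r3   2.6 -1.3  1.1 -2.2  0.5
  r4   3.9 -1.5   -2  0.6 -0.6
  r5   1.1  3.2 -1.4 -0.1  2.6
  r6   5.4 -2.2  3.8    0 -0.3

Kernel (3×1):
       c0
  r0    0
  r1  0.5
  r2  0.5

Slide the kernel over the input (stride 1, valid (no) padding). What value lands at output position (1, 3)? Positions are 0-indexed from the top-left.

0.25

The receptive field on the input at this output position is [5.6 / 2.7 / -2.2]. Elementwise product with the kernel and sum: 2.7·0.5 + -2.2·0.5.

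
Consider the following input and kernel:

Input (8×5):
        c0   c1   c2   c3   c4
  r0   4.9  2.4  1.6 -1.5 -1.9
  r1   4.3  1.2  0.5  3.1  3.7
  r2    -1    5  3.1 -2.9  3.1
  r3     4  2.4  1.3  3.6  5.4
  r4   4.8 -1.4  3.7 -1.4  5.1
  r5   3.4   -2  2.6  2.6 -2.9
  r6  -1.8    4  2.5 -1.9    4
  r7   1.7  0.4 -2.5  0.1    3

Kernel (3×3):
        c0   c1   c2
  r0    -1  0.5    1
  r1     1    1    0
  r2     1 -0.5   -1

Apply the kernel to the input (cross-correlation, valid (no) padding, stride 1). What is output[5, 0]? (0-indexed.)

The receptive field on the input at this output position is [3.4 -2 2.6 / -1.8 4 2.5 / 1.7 0.4 -2.5]. Elementwise product with the kernel and sum: 3.4·-1 + -2·0.5 + 2.6·1 + -1.8·1 + 4·1 + 1.7·1 + 0.4·-0.5 + -2.5·-1.

4.4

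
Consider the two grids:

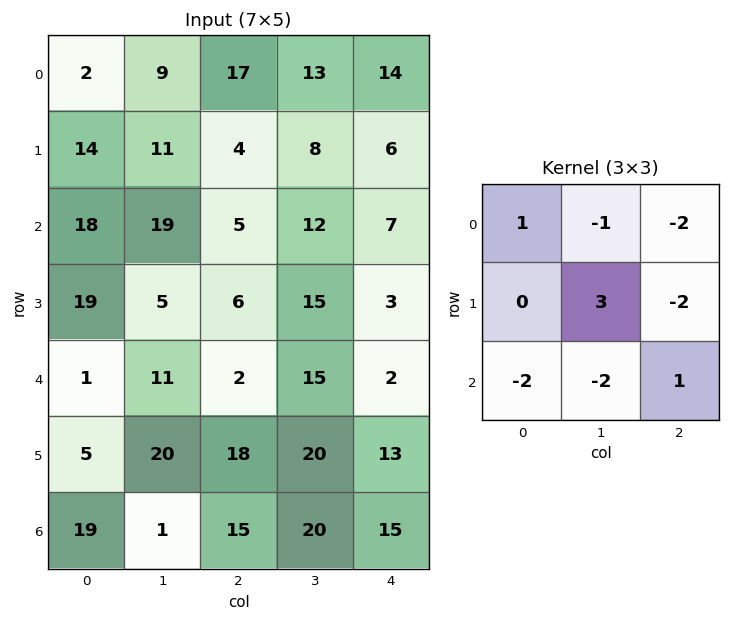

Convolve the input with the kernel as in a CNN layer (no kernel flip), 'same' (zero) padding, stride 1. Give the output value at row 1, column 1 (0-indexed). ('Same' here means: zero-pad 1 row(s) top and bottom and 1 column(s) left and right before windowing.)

-85

The receptive field on the zero-padded input at this output position is [2 9 17 / 14 11 4 / 18 19 5]. Elementwise product with the kernel and sum: 2·1 + 9·-1 + 17·-2 + 11·3 + 4·-2 + 18·-2 + 19·-2 + 5·1.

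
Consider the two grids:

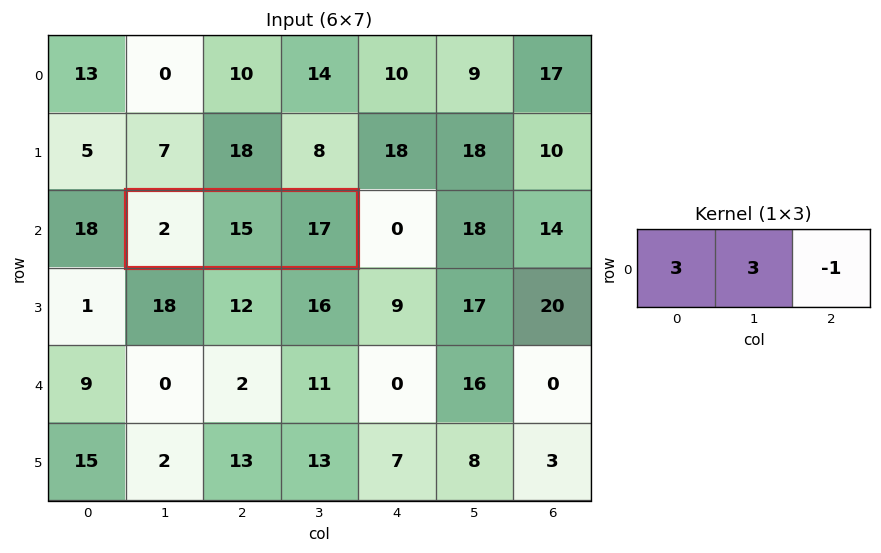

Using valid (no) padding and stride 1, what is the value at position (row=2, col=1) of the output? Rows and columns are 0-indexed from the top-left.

34

The receptive field on the input at this output position is [2 15 17]. Elementwise product with the kernel and sum: 2·3 + 15·3 + 17·-1.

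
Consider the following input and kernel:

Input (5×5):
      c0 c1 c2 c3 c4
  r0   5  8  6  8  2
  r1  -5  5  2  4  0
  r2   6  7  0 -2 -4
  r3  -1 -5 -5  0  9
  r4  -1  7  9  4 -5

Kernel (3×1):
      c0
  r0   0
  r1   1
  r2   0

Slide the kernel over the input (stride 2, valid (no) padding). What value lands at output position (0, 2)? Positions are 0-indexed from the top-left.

The receptive field on the input at this output position is [2 / 0 / -4]. Elementwise product with the kernel and sum: 0·1.

0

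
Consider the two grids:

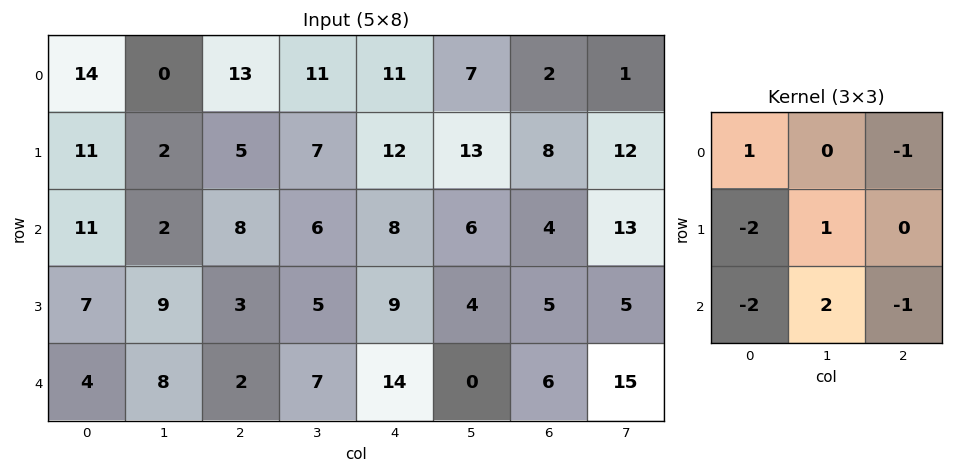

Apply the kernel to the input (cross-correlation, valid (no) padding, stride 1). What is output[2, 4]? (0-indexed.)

-44

The receptive field on the input at this output position is [8 6 4 / 9 4 5 / 14 0 6]. Elementwise product with the kernel and sum: 8·1 + 4·-1 + 9·-2 + 4·1 + 14·-2 + 0·2 + 6·-1.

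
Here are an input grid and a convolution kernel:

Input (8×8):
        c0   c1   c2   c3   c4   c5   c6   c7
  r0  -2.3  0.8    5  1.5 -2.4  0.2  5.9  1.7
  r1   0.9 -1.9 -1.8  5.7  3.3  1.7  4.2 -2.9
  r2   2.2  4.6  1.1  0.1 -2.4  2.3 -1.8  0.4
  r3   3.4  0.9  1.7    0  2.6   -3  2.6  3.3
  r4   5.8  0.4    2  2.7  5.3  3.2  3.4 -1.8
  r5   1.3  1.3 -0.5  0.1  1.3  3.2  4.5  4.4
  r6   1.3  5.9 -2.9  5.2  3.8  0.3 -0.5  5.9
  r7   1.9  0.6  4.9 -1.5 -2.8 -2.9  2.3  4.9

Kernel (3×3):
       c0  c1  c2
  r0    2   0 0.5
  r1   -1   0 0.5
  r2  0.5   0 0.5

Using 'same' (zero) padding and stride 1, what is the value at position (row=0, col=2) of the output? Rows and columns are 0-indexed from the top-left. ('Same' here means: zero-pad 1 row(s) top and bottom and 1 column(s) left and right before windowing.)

1.85

The receptive field on the zero-padded input at this output position is [0 0 0 / 0.8 5 1.5 / -1.9 -1.8 5.7]. Elementwise product with the kernel and sum: 0·2 + 0·0.5 + 0.8·-1 + 1.5·0.5 + -1.9·0.5 + 5.7·0.5.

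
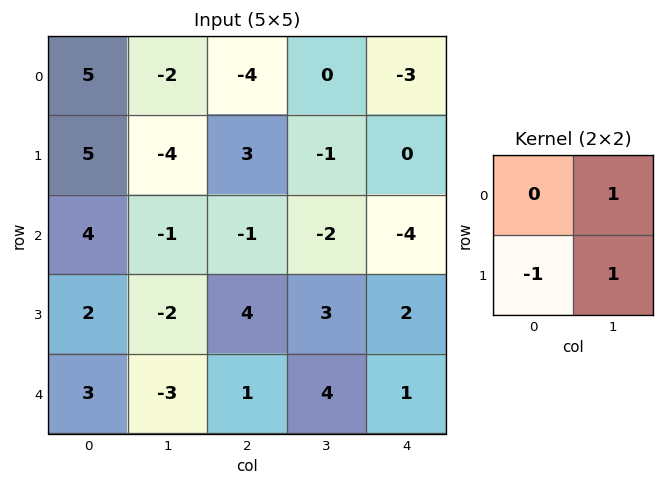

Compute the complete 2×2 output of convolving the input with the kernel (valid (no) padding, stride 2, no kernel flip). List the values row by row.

Output[0,0]: The receptive field on the input at this output position is [5 -2 / 5 -4]. Elementwise product with the kernel and sum: -2·1 + 5·-1 + -4·1.
Output[0,1]: The receptive field on the input at this output position is [-4 0 / 3 -1]. Elementwise product with the kernel and sum: 0·1 + 3·-1 + -1·1.

-11 -4
-5 -3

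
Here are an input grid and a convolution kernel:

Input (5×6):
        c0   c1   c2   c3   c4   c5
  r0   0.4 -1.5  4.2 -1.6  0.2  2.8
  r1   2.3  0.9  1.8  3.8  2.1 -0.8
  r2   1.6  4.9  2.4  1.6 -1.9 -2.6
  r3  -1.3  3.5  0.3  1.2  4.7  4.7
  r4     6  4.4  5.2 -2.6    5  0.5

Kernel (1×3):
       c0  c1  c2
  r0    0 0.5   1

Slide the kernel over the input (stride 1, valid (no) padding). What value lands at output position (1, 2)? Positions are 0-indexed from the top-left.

The receptive field on the input at this output position is [1.8 3.8 2.1]. Elementwise product with the kernel and sum: 3.8·0.5 + 2.1·1.

4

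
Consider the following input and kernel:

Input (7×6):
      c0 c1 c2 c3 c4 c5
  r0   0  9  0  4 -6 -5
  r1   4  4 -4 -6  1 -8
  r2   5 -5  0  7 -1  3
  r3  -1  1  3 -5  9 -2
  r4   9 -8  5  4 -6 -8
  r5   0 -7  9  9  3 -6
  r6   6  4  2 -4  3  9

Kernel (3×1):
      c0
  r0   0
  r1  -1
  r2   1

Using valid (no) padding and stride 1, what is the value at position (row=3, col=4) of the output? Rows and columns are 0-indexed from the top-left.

9

The receptive field on the input at this output position is [9 / -6 / 3]. Elementwise product with the kernel and sum: -6·-1 + 3·1.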